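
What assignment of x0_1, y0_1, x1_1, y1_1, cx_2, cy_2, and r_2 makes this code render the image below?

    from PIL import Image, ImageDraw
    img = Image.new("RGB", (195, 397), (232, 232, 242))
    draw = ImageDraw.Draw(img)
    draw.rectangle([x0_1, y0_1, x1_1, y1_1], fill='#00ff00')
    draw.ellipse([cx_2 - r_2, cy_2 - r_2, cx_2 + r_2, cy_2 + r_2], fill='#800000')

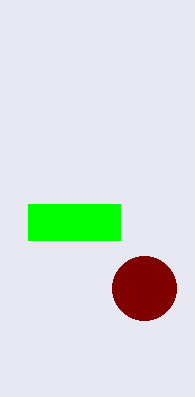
x0_1 = 28
y0_1 = 204
x1_1 = 120
y1_1 = 240
cx_2 = 144
cy_2 = 288
r_2 = 32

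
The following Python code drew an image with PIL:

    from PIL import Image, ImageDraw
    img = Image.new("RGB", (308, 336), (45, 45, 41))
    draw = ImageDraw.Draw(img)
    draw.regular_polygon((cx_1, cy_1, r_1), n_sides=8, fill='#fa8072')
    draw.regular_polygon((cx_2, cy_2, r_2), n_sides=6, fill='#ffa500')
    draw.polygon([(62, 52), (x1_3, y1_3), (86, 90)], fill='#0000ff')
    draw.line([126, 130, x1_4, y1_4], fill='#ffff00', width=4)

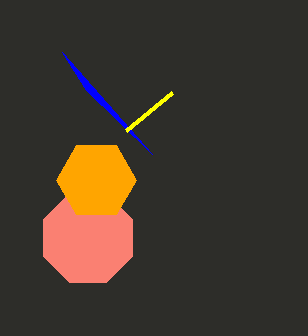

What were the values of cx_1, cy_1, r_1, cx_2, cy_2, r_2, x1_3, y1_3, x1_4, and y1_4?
cx_1 = 88, cy_1 = 238, r_1 = 48, cx_2 = 96, cy_2 = 180, r_2 = 40, x1_3 = 152, y1_3 = 154, x1_4 = 172, y1_4 = 92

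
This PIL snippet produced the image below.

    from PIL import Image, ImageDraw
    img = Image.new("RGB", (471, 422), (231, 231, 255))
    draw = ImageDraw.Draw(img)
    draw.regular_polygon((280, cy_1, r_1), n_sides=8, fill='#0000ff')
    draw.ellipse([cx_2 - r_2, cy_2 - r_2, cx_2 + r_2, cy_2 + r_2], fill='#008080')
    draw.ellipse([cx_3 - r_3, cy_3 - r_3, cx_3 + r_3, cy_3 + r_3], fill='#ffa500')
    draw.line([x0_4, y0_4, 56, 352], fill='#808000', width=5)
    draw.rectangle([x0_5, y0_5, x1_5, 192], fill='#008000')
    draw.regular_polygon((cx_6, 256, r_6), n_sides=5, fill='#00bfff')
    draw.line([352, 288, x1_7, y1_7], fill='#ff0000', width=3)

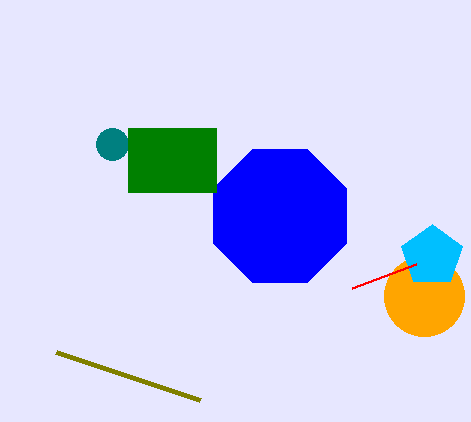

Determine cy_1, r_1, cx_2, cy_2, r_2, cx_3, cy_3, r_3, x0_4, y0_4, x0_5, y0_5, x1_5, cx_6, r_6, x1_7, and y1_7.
cy_1 = 216
r_1 = 72
cx_2 = 112
cy_2 = 144
r_2 = 16
cx_3 = 424
cy_3 = 296
r_3 = 40
x0_4 = 200
y0_4 = 400
x0_5 = 128
y0_5 = 128
x1_5 = 216
cx_6 = 432
r_6 = 32
x1_7 = 416
y1_7 = 264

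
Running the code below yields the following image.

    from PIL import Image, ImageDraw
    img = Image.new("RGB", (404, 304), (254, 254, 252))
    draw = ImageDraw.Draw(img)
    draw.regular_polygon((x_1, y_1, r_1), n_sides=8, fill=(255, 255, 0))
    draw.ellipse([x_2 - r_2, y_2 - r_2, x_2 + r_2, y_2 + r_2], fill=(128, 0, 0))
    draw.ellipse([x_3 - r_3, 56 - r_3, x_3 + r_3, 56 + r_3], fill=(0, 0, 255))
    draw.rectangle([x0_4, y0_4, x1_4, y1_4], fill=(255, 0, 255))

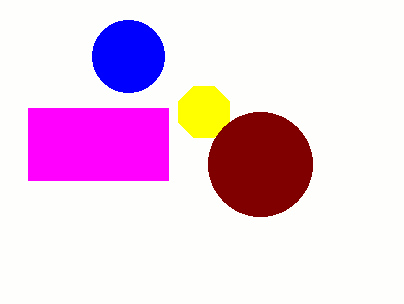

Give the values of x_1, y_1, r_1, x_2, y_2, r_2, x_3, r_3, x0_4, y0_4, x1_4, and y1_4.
x_1 = 204; y_1 = 112; r_1 = 28; x_2 = 260; y_2 = 164; r_2 = 52; x_3 = 128; r_3 = 36; x0_4 = 28; y0_4 = 108; x1_4 = 168; y1_4 = 180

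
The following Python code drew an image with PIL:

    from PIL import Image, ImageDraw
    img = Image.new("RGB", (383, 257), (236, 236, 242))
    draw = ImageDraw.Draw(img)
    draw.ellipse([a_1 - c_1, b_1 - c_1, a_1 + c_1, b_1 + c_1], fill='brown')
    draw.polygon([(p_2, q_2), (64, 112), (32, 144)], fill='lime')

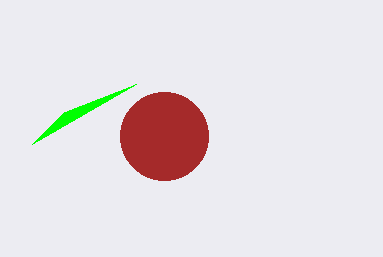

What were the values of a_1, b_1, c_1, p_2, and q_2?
a_1 = 164, b_1 = 136, c_1 = 44, p_2 = 136, q_2 = 84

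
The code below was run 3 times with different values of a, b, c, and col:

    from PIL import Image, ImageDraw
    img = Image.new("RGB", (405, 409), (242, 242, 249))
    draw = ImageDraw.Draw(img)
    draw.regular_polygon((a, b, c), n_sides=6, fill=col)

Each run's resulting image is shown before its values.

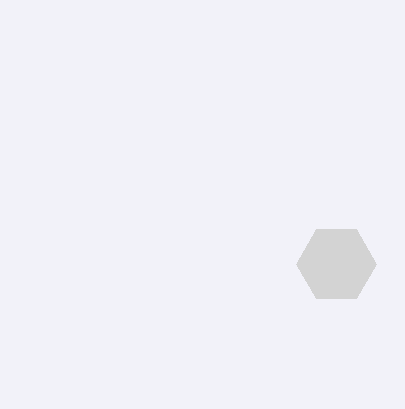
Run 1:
a = 336
b = 264
c = 40
col = 'lightgray'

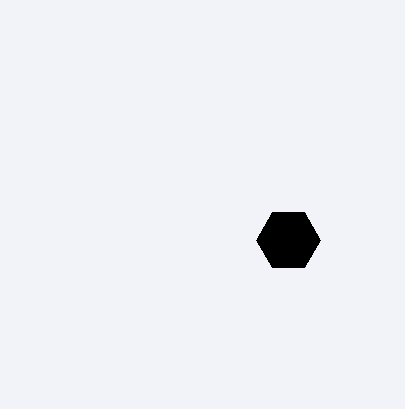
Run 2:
a = 288; b = 240; c = 32; col = 'black'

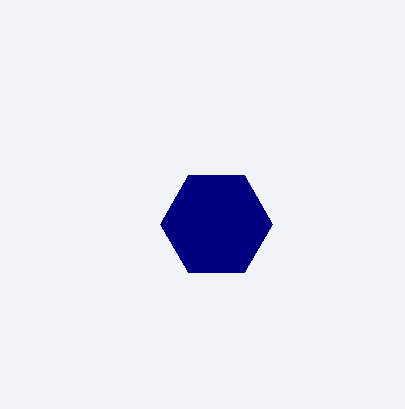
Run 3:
a = 216
b = 224
c = 56
col = 'navy'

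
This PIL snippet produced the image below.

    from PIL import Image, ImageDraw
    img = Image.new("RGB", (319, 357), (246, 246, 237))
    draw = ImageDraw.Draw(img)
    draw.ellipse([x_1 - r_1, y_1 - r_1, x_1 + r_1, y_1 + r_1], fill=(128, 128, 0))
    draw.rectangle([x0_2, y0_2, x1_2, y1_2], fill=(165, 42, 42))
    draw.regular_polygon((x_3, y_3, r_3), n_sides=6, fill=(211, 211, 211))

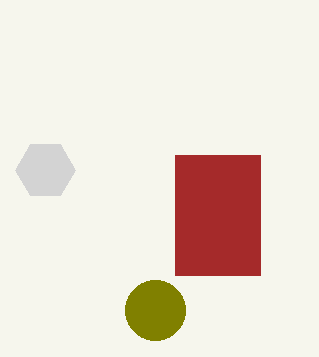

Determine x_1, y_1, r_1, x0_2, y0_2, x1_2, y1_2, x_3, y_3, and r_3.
x_1 = 155; y_1 = 310; r_1 = 30; x0_2 = 175; y0_2 = 155; x1_2 = 260; y1_2 = 275; x_3 = 45; y_3 = 170; r_3 = 30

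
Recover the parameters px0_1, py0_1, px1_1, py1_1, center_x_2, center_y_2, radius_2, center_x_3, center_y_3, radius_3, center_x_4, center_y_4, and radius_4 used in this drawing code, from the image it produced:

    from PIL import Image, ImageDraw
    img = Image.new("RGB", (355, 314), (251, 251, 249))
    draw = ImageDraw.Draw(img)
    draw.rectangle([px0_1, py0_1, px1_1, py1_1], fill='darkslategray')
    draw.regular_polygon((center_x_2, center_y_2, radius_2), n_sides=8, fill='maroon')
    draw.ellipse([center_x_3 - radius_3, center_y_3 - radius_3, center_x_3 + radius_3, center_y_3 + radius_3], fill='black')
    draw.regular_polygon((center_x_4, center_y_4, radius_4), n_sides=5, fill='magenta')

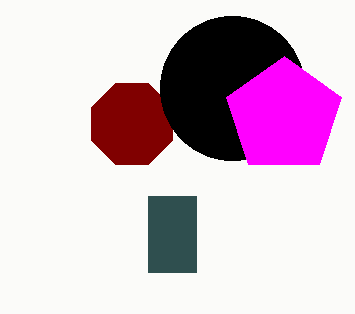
px0_1 = 148, py0_1 = 196, px1_1 = 196, py1_1 = 272, center_x_2 = 132, center_y_2 = 124, radius_2 = 44, center_x_3 = 232, center_y_3 = 88, radius_3 = 72, center_x_4 = 284, center_y_4 = 116, radius_4 = 60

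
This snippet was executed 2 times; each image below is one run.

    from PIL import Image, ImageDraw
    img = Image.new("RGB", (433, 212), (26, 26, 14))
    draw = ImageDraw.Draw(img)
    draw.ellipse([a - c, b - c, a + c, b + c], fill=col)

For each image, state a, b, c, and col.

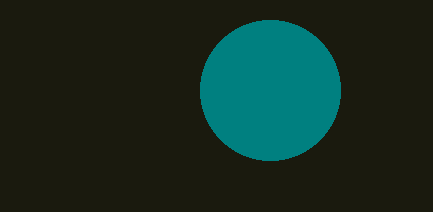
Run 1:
a = 270; b = 90; c = 70; col = 'teal'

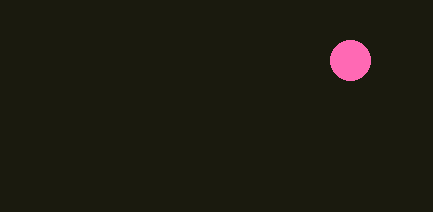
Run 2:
a = 350; b = 60; c = 20; col = 'hotpink'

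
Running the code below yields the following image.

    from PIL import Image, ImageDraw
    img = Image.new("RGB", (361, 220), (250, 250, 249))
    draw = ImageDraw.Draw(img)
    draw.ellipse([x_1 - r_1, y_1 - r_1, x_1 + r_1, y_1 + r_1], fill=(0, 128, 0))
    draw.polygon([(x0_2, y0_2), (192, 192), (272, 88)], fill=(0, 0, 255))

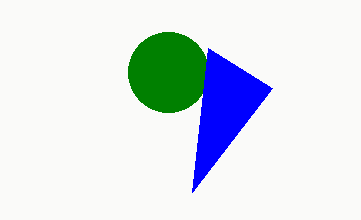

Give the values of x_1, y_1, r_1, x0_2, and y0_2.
x_1 = 168, y_1 = 72, r_1 = 40, x0_2 = 208, y0_2 = 48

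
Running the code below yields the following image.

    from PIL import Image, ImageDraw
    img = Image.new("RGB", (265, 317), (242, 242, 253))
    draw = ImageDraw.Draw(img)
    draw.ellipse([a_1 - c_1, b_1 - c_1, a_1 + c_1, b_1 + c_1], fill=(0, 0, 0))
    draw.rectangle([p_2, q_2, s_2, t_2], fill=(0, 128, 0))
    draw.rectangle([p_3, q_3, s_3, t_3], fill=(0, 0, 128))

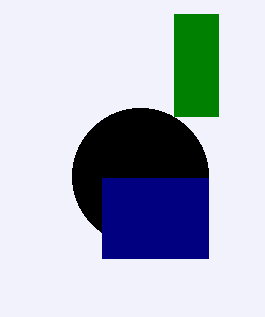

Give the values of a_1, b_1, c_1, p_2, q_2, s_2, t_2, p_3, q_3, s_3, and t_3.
a_1 = 140; b_1 = 176; c_1 = 68; p_2 = 174; q_2 = 14; s_2 = 218; t_2 = 116; p_3 = 102; q_3 = 178; s_3 = 208; t_3 = 258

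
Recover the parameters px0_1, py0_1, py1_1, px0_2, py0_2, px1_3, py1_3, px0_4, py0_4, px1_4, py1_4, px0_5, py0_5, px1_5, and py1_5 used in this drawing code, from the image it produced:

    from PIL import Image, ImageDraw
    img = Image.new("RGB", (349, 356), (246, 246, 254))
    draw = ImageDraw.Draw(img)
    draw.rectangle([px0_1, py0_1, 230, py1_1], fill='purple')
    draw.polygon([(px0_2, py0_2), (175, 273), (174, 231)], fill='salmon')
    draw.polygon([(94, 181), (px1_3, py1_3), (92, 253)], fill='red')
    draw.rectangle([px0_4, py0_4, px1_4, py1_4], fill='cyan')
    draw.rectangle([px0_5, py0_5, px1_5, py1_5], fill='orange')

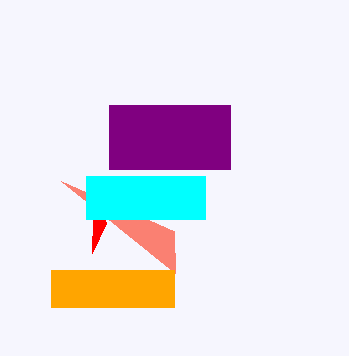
px0_1 = 109
py0_1 = 105
py1_1 = 169
px0_2 = 61
py0_2 = 181
px1_3 = 106
py1_3 = 223
px0_4 = 86
py0_4 = 176
px1_4 = 205
py1_4 = 219
px0_5 = 51
py0_5 = 270
px1_5 = 174
py1_5 = 307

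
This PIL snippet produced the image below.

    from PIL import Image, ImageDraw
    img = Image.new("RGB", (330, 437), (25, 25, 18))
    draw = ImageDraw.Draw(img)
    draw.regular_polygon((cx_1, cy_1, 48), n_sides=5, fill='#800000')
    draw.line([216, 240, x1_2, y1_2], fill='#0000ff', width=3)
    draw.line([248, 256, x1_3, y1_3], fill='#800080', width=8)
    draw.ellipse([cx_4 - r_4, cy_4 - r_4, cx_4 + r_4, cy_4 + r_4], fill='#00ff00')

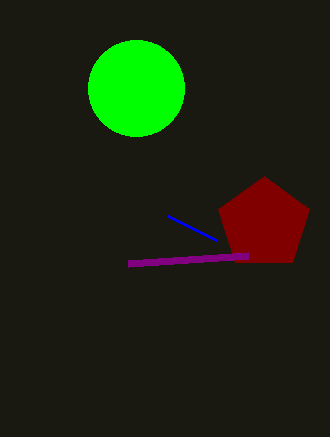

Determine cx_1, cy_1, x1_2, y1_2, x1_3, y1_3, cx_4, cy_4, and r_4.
cx_1 = 264, cy_1 = 224, x1_2 = 168, y1_2 = 216, x1_3 = 128, y1_3 = 264, cx_4 = 136, cy_4 = 88, r_4 = 48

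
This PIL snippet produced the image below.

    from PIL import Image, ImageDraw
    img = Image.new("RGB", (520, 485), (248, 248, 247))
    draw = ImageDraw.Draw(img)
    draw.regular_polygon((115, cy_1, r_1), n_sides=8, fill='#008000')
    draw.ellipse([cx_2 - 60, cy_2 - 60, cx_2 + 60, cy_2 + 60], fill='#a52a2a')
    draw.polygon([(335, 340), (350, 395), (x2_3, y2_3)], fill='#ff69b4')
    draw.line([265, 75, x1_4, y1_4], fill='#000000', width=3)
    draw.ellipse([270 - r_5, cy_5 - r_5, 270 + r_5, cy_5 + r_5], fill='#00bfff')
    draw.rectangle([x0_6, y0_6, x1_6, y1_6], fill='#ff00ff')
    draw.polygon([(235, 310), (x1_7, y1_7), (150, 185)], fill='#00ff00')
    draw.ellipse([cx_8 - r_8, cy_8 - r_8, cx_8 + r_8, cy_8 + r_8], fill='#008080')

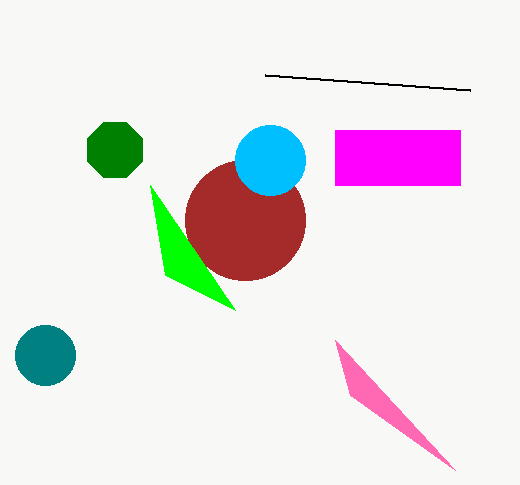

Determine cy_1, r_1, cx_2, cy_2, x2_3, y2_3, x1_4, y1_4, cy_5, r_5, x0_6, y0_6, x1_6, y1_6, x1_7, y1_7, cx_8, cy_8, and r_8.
cy_1 = 150
r_1 = 30
cx_2 = 245
cy_2 = 220
x2_3 = 455
y2_3 = 470
x1_4 = 470
y1_4 = 90
cy_5 = 160
r_5 = 35
x0_6 = 335
y0_6 = 130
x1_6 = 460
y1_6 = 185
x1_7 = 165
y1_7 = 275
cx_8 = 45
cy_8 = 355
r_8 = 30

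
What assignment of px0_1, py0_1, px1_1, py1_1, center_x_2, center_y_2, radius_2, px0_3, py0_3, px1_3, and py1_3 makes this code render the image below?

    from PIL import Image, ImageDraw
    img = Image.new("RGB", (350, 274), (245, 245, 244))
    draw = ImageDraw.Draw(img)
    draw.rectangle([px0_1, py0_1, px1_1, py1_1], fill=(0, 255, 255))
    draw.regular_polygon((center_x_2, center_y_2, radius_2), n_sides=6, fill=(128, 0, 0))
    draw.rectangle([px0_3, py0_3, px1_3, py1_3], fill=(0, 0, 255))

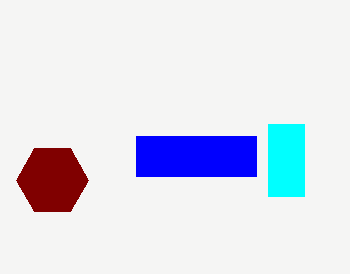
px0_1 = 268
py0_1 = 124
px1_1 = 304
py1_1 = 196
center_x_2 = 52
center_y_2 = 180
radius_2 = 36
px0_3 = 136
py0_3 = 136
px1_3 = 256
py1_3 = 176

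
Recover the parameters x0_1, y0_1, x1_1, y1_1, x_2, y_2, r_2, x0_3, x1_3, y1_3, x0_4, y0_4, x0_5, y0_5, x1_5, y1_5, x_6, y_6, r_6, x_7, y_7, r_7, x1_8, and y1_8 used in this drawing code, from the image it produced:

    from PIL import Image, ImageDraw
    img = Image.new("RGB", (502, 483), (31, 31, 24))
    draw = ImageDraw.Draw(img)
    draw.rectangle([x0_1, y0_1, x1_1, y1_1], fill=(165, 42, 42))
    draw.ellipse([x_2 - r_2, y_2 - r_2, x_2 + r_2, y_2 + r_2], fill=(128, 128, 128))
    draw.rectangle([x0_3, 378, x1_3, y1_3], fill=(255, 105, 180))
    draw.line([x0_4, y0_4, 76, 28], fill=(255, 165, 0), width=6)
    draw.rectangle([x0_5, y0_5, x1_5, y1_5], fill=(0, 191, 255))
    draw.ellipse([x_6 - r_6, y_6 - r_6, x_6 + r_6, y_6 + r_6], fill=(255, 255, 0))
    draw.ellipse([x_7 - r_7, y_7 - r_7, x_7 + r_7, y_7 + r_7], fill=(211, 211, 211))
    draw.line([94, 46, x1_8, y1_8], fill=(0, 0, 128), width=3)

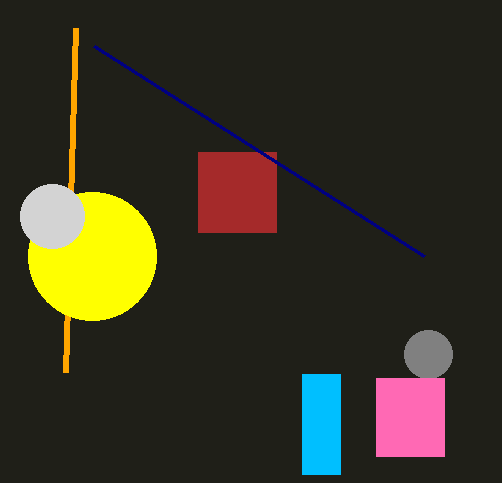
x0_1 = 198
y0_1 = 152
x1_1 = 276
y1_1 = 232
x_2 = 428
y_2 = 354
r_2 = 24
x0_3 = 376
x1_3 = 444
y1_3 = 456
x0_4 = 66
y0_4 = 372
x0_5 = 302
y0_5 = 374
x1_5 = 340
y1_5 = 474
x_6 = 92
y_6 = 256
r_6 = 64
x_7 = 52
y_7 = 216
r_7 = 32
x1_8 = 424
y1_8 = 256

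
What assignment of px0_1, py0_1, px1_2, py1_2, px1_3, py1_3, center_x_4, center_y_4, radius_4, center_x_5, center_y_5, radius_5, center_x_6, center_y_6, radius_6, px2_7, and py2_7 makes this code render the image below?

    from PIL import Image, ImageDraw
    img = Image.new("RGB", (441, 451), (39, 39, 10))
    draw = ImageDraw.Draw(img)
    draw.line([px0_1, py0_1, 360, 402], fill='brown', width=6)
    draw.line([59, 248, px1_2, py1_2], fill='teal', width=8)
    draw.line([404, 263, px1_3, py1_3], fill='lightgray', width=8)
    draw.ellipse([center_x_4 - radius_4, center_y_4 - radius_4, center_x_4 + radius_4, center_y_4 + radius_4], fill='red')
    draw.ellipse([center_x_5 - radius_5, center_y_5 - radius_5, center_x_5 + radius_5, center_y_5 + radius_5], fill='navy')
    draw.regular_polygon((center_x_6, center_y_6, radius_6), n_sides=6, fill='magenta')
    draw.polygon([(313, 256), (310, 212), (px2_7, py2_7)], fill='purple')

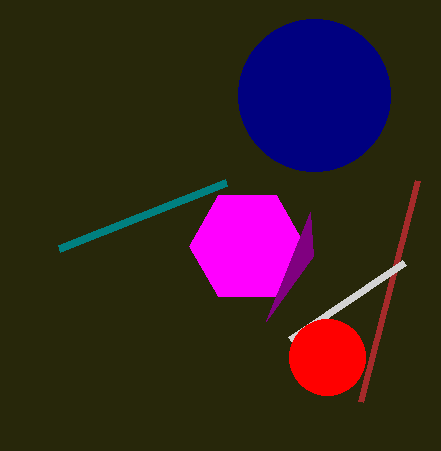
px0_1 = 417, py0_1 = 181, px1_2 = 226, py1_2 = 182, px1_3 = 290, py1_3 = 340, center_x_4 = 327, center_y_4 = 357, radius_4 = 38, center_x_5 = 314, center_y_5 = 95, radius_5 = 76, center_x_6 = 247, center_y_6 = 246, radius_6 = 58, px2_7 = 266, py2_7 = 321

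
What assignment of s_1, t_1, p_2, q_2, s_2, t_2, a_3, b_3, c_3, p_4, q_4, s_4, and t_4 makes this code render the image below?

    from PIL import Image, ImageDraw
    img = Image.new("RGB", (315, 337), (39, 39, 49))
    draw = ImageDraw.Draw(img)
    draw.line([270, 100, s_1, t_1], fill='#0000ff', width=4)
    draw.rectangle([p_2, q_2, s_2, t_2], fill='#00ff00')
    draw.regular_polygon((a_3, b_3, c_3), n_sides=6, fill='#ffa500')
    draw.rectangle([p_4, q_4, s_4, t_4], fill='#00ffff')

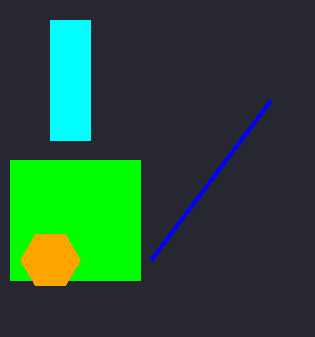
s_1 = 150; t_1 = 260; p_2 = 10; q_2 = 160; s_2 = 140; t_2 = 280; a_3 = 50; b_3 = 260; c_3 = 30; p_4 = 50; q_4 = 20; s_4 = 90; t_4 = 140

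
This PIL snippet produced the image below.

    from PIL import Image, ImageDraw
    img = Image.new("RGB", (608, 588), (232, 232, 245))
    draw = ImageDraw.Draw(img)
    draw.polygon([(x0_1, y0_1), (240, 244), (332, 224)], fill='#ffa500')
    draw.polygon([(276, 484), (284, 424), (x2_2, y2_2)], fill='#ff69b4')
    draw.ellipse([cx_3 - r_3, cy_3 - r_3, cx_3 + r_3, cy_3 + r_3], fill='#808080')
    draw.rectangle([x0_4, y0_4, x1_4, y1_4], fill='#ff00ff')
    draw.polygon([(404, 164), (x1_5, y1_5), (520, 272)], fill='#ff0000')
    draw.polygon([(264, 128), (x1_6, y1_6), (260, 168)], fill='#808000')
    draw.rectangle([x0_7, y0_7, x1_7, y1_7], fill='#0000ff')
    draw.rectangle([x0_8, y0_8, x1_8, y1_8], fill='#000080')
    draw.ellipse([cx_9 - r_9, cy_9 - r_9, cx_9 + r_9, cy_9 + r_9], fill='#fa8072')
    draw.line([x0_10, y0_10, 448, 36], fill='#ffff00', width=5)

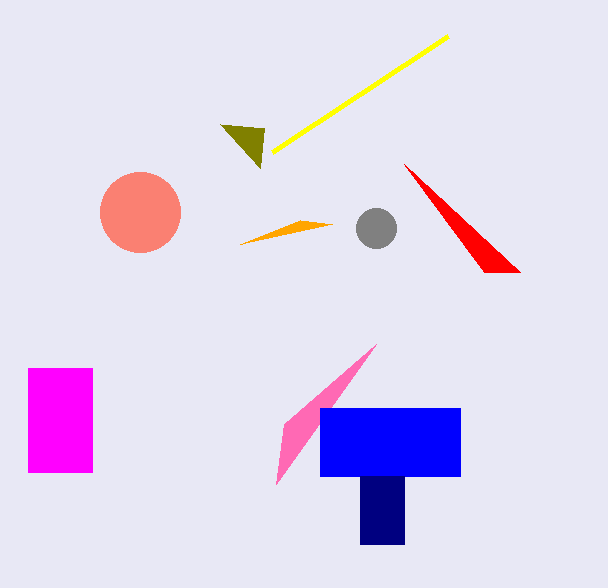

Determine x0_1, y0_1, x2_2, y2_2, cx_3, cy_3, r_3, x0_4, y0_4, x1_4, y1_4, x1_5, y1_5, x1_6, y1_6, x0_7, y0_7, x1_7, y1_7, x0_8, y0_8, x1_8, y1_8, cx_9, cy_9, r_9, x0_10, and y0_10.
x0_1 = 300; y0_1 = 220; x2_2 = 376; y2_2 = 344; cx_3 = 376; cy_3 = 228; r_3 = 20; x0_4 = 28; y0_4 = 368; x1_4 = 92; y1_4 = 472; x1_5 = 484; y1_5 = 272; x1_6 = 220; y1_6 = 124; x0_7 = 320; y0_7 = 408; x1_7 = 460; y1_7 = 476; x0_8 = 360; y0_8 = 476; x1_8 = 404; y1_8 = 544; cx_9 = 140; cy_9 = 212; r_9 = 40; x0_10 = 272; y0_10 = 152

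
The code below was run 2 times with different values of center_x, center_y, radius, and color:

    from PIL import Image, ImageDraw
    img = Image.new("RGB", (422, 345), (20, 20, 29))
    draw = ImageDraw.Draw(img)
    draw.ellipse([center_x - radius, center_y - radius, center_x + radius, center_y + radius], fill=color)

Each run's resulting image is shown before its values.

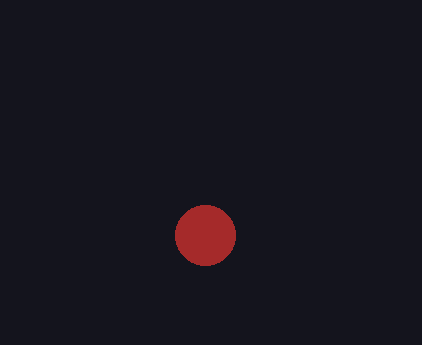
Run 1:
center_x = 205; center_y = 235; radius = 30; color = 'brown'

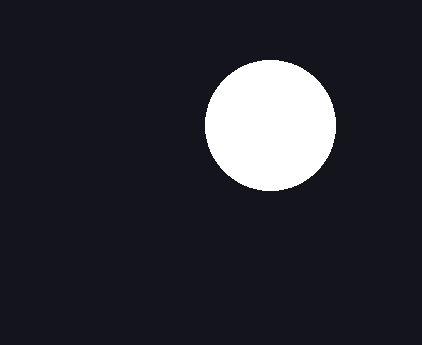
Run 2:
center_x = 270
center_y = 125
radius = 65
color = 'white'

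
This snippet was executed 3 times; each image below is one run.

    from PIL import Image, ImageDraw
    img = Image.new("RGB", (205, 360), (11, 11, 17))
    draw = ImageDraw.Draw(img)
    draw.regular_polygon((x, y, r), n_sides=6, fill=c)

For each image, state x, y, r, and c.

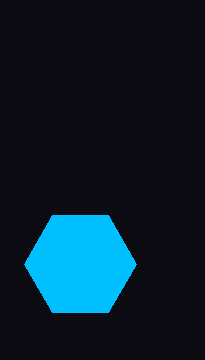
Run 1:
x = 80
y = 264
r = 56
c = 'deepskyblue'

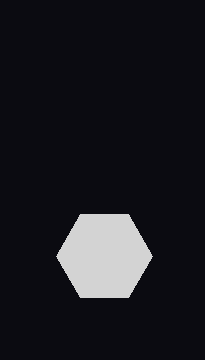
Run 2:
x = 104; y = 256; r = 48; c = 'lightgray'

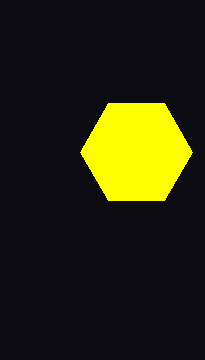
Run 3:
x = 136; y = 152; r = 56; c = 'yellow'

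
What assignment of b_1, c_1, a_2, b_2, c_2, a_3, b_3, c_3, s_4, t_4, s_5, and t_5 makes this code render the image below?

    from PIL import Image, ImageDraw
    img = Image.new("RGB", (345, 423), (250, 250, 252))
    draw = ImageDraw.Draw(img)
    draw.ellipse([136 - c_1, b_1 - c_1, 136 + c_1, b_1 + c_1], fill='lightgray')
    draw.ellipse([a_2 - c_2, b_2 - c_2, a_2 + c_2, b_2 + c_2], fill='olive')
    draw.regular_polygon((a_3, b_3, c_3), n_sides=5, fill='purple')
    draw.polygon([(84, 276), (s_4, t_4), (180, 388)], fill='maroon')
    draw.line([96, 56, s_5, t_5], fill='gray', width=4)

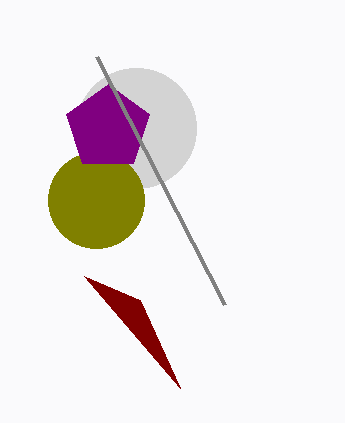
b_1 = 128; c_1 = 60; a_2 = 96; b_2 = 200; c_2 = 48; a_3 = 108; b_3 = 128; c_3 = 44; s_4 = 140; t_4 = 300; s_5 = 224; t_5 = 304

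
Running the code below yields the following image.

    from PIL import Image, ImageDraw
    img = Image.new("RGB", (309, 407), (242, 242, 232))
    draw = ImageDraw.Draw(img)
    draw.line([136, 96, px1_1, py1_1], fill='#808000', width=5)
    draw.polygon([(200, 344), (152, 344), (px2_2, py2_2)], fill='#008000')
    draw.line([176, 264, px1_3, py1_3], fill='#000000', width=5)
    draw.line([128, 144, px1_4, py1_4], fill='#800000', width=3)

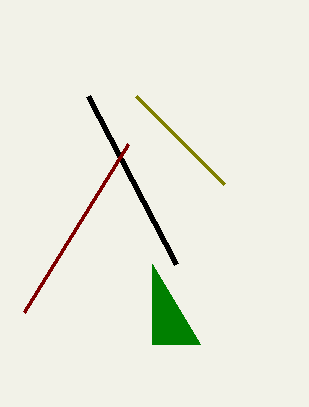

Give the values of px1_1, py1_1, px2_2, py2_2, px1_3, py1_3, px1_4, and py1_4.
px1_1 = 224
py1_1 = 184
px2_2 = 152
py2_2 = 264
px1_3 = 88
py1_3 = 96
px1_4 = 24
py1_4 = 312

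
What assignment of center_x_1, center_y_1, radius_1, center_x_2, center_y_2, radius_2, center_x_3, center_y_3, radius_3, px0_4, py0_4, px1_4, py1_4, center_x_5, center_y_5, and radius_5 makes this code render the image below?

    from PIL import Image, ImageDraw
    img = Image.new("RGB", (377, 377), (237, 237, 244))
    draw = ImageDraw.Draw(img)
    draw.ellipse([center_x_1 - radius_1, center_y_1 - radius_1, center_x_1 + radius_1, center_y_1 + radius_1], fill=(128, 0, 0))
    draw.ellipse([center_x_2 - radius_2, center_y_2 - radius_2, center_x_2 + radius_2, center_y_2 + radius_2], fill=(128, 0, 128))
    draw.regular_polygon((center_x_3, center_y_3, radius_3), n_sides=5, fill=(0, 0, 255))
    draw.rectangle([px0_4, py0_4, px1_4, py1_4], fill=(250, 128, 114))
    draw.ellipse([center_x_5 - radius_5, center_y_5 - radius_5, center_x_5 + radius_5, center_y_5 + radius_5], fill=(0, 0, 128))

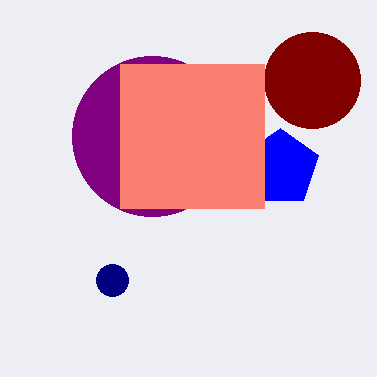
center_x_1 = 312
center_y_1 = 80
radius_1 = 48
center_x_2 = 152
center_y_2 = 136
radius_2 = 80
center_x_3 = 280
center_y_3 = 168
radius_3 = 40
px0_4 = 120
py0_4 = 64
px1_4 = 264
py1_4 = 208
center_x_5 = 112
center_y_5 = 280
radius_5 = 16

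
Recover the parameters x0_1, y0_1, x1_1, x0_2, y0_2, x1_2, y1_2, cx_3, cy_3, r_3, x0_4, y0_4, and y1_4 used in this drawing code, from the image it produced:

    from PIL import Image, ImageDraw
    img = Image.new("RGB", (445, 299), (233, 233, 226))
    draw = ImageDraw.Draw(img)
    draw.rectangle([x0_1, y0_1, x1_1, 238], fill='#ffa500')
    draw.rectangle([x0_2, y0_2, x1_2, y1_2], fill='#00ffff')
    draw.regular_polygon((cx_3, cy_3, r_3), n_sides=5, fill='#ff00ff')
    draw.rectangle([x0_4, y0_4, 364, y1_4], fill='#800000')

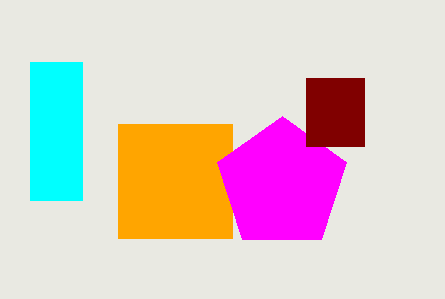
x0_1 = 118
y0_1 = 124
x1_1 = 232
x0_2 = 30
y0_2 = 62
x1_2 = 82
y1_2 = 200
cx_3 = 282
cy_3 = 184
r_3 = 68
x0_4 = 306
y0_4 = 78
y1_4 = 146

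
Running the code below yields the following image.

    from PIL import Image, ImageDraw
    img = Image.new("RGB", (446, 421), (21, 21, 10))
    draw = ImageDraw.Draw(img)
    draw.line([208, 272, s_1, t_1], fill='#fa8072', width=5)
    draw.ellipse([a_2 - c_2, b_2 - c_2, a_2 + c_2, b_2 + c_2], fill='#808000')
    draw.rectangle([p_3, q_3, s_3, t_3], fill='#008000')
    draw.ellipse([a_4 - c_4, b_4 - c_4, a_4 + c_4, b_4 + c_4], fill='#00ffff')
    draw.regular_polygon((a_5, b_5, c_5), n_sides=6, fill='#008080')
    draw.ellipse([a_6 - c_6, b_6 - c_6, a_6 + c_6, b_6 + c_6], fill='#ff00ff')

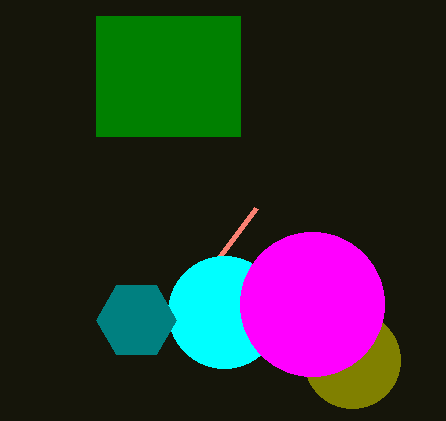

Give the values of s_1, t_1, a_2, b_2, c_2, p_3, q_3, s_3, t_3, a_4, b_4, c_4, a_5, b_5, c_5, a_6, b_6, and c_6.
s_1 = 256; t_1 = 208; a_2 = 352; b_2 = 360; c_2 = 48; p_3 = 96; q_3 = 16; s_3 = 240; t_3 = 136; a_4 = 224; b_4 = 312; c_4 = 56; a_5 = 136; b_5 = 320; c_5 = 40; a_6 = 312; b_6 = 304; c_6 = 72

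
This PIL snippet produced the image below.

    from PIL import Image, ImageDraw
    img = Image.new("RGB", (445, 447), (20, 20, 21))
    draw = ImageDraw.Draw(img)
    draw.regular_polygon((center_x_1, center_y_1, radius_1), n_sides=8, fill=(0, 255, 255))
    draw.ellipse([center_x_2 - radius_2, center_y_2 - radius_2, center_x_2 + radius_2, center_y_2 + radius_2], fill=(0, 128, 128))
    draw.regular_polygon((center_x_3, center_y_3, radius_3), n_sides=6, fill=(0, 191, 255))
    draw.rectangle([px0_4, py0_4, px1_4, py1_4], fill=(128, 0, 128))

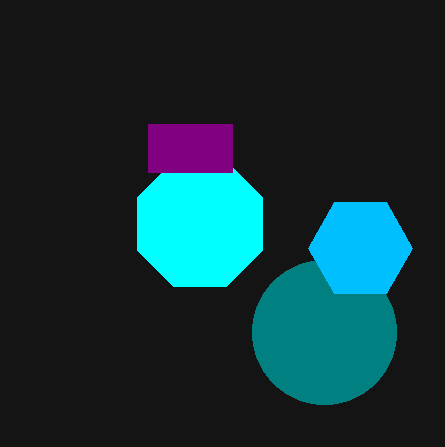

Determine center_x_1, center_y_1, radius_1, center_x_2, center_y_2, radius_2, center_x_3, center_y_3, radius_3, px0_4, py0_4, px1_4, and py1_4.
center_x_1 = 200
center_y_1 = 224
radius_1 = 68
center_x_2 = 324
center_y_2 = 332
radius_2 = 72
center_x_3 = 360
center_y_3 = 248
radius_3 = 52
px0_4 = 148
py0_4 = 124
px1_4 = 232
py1_4 = 172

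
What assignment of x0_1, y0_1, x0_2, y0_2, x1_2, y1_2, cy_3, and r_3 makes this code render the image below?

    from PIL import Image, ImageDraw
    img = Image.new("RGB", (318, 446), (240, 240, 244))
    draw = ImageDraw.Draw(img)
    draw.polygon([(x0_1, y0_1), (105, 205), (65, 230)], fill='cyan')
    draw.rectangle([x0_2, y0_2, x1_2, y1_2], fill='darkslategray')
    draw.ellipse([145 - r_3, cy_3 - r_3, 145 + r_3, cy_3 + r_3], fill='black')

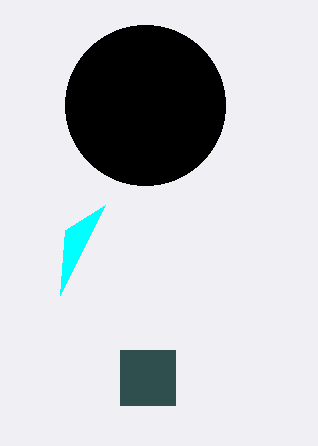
x0_1 = 60; y0_1 = 295; x0_2 = 120; y0_2 = 350; x1_2 = 175; y1_2 = 405; cy_3 = 105; r_3 = 80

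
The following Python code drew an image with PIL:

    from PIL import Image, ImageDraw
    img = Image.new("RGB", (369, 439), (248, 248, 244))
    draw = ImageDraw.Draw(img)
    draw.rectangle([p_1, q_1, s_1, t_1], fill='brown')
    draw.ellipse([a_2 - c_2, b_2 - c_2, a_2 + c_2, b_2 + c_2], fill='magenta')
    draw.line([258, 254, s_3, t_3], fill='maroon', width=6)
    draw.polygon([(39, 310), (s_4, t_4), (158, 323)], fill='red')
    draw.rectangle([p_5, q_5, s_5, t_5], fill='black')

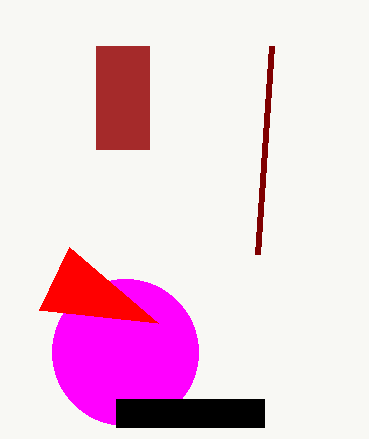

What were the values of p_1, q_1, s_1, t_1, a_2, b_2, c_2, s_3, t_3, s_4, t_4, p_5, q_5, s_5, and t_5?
p_1 = 96; q_1 = 46; s_1 = 149; t_1 = 149; a_2 = 125; b_2 = 352; c_2 = 73; s_3 = 272; t_3 = 46; s_4 = 69; t_4 = 247; p_5 = 116; q_5 = 399; s_5 = 264; t_5 = 427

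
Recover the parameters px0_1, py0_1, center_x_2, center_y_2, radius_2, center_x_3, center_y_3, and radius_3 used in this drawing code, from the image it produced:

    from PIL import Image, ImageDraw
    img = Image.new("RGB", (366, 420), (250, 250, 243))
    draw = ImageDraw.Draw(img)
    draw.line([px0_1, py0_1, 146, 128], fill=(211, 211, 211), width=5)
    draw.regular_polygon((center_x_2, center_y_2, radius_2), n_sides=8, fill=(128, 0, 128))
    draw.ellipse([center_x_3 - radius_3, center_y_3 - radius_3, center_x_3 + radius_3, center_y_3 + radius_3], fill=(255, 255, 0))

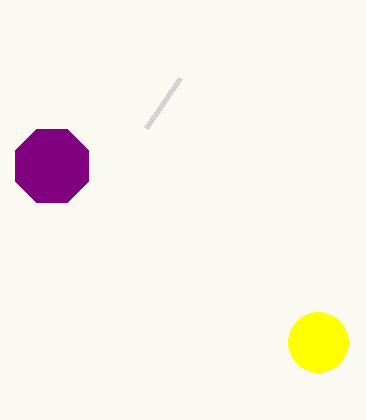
px0_1 = 180
py0_1 = 78
center_x_2 = 52
center_y_2 = 166
radius_2 = 40
center_x_3 = 318
center_y_3 = 342
radius_3 = 30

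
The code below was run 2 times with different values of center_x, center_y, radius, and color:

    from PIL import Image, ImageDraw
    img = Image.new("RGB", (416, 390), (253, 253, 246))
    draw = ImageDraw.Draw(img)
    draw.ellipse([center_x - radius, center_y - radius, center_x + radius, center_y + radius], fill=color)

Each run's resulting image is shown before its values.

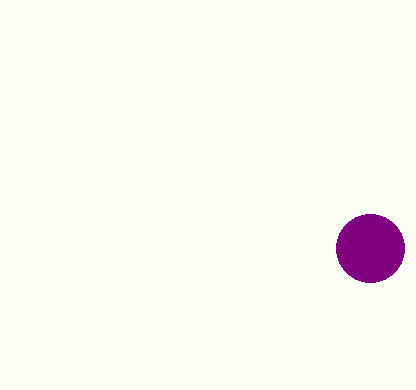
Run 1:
center_x = 370; center_y = 248; radius = 34; color = 'purple'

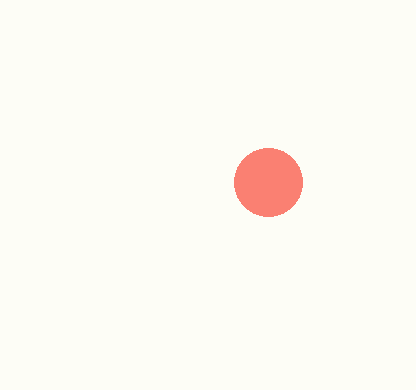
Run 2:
center_x = 268
center_y = 182
radius = 34
color = 'salmon'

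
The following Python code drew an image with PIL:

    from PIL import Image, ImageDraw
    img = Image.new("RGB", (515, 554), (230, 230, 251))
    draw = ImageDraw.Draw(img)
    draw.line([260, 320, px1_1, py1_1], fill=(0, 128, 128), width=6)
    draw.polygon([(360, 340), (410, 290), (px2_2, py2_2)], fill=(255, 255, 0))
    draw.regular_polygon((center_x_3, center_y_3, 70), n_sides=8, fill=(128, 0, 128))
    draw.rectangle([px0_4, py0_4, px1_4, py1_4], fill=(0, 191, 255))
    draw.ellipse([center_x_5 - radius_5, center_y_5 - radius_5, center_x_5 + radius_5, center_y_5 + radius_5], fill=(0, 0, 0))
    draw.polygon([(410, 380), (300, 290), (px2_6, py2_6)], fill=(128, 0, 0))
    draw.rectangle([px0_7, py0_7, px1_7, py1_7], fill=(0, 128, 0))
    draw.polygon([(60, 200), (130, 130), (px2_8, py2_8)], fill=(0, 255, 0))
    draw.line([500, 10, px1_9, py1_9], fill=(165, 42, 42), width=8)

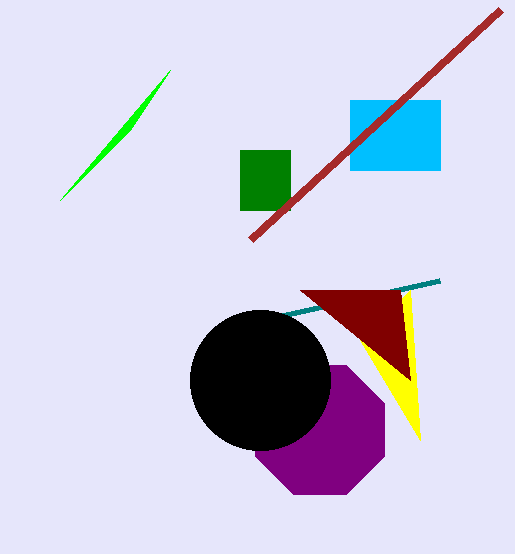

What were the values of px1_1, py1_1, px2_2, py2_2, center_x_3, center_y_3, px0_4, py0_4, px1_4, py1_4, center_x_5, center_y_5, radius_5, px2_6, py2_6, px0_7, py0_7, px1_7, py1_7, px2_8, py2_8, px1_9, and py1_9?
px1_1 = 440
py1_1 = 280
px2_2 = 420
py2_2 = 440
center_x_3 = 320
center_y_3 = 430
px0_4 = 350
py0_4 = 100
px1_4 = 440
py1_4 = 170
center_x_5 = 260
center_y_5 = 380
radius_5 = 70
px2_6 = 400
py2_6 = 290
px0_7 = 240
py0_7 = 150
px1_7 = 290
py1_7 = 210
px2_8 = 170
py2_8 = 70
px1_9 = 250
py1_9 = 240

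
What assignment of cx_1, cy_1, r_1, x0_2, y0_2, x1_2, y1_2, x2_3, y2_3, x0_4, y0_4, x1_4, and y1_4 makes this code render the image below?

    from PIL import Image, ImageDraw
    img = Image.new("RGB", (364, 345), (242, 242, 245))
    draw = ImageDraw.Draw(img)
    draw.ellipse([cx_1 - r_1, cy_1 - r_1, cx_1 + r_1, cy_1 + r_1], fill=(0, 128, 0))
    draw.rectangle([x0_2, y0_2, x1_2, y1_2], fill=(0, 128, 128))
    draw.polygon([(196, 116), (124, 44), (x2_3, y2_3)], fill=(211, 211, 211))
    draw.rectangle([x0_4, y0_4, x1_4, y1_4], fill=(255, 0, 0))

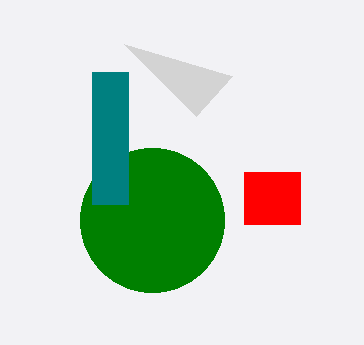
cx_1 = 152; cy_1 = 220; r_1 = 72; x0_2 = 92; y0_2 = 72; x1_2 = 128; y1_2 = 204; x2_3 = 232; y2_3 = 76; x0_4 = 244; y0_4 = 172; x1_4 = 300; y1_4 = 224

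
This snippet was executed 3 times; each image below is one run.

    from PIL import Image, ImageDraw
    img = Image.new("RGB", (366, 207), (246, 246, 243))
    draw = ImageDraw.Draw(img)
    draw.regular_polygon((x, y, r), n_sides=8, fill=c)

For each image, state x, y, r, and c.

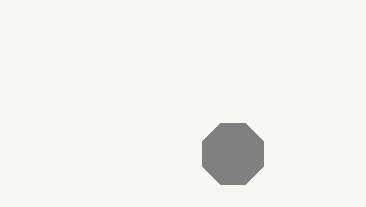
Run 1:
x = 233
y = 154
r = 33
c = 'gray'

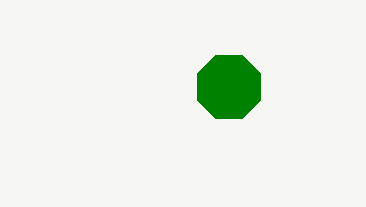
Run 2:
x = 229; y = 87; r = 34; c = 'green'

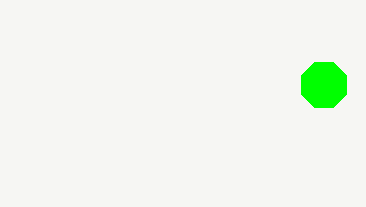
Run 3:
x = 324, y = 85, r = 24, c = 'lime'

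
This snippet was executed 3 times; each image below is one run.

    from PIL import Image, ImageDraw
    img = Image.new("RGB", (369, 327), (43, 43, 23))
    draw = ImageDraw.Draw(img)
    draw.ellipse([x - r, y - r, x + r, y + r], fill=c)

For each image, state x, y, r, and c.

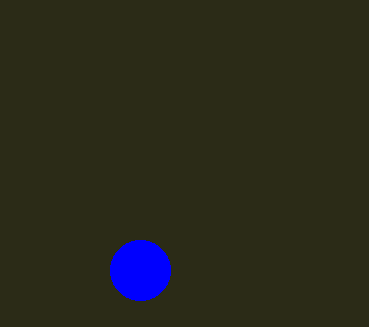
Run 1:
x = 140
y = 270
r = 30
c = 'blue'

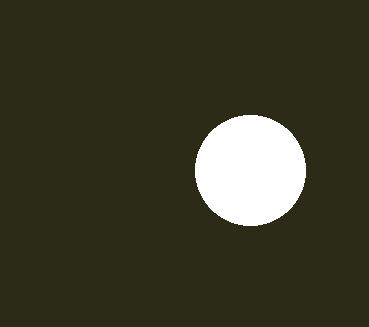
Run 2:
x = 250, y = 170, r = 55, c = 'white'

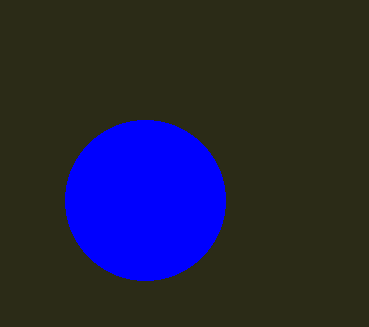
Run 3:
x = 145, y = 200, r = 80, c = 'blue'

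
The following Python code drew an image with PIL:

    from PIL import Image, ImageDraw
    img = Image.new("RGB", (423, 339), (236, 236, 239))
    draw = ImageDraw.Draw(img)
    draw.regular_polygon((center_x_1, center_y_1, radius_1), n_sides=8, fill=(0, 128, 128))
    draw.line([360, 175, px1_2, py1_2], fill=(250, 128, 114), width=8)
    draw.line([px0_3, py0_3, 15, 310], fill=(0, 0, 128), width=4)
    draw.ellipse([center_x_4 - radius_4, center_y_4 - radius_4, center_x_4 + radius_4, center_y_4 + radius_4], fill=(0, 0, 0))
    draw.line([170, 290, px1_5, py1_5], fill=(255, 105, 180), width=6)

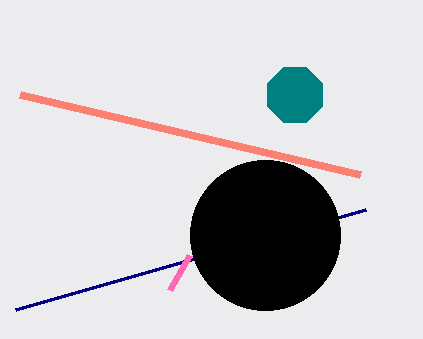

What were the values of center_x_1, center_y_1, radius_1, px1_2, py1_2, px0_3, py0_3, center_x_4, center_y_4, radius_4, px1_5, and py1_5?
center_x_1 = 295, center_y_1 = 95, radius_1 = 30, px1_2 = 20, py1_2 = 95, px0_3 = 365, py0_3 = 210, center_x_4 = 265, center_y_4 = 235, radius_4 = 75, px1_5 = 190, py1_5 = 255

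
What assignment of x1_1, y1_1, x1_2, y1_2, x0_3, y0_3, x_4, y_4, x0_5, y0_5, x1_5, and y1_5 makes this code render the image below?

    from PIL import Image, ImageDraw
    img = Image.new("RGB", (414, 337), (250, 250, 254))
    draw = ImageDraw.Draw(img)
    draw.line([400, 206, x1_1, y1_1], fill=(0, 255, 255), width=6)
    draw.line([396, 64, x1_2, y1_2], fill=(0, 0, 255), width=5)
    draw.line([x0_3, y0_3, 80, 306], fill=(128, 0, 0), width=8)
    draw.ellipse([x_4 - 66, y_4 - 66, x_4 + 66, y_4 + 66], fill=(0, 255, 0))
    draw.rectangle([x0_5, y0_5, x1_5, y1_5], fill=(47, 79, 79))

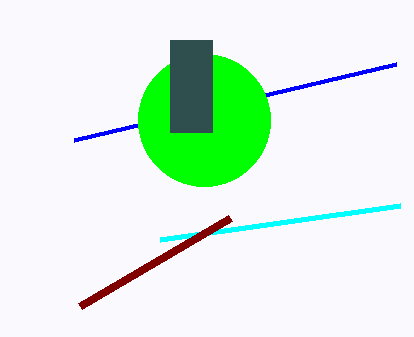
x1_1 = 160; y1_1 = 240; x1_2 = 74; y1_2 = 140; x0_3 = 230; y0_3 = 218; x_4 = 204; y_4 = 120; x0_5 = 170; y0_5 = 40; x1_5 = 212; y1_5 = 132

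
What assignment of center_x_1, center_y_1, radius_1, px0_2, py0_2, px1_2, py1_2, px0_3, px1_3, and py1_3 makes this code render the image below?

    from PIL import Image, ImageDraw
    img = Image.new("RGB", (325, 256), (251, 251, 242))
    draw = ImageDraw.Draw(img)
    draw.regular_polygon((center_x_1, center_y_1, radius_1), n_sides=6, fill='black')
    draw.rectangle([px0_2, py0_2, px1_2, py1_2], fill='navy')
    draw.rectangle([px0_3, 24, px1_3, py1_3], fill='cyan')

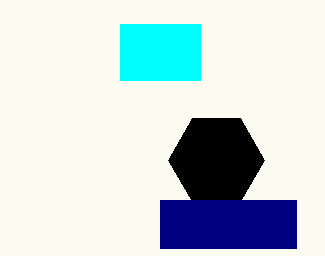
center_x_1 = 216, center_y_1 = 160, radius_1 = 48, px0_2 = 160, py0_2 = 200, px1_2 = 296, py1_2 = 248, px0_3 = 120, px1_3 = 200, py1_3 = 80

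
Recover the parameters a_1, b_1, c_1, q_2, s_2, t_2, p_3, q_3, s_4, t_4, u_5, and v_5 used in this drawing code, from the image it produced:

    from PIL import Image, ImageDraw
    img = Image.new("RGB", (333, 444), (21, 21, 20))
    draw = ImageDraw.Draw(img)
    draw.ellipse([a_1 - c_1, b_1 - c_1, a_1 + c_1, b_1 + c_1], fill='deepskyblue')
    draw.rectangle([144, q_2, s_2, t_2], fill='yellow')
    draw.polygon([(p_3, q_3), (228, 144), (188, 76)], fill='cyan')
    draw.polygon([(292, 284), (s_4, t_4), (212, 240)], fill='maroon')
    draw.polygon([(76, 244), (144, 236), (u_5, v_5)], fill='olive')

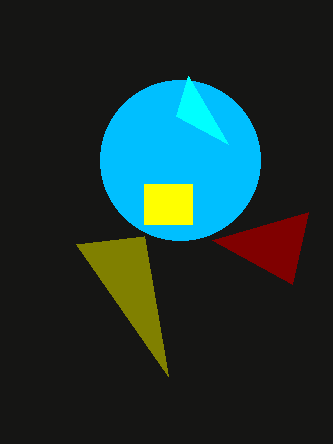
a_1 = 180
b_1 = 160
c_1 = 80
q_2 = 184
s_2 = 192
t_2 = 224
p_3 = 176
q_3 = 116
s_4 = 308
t_4 = 212
u_5 = 168
v_5 = 376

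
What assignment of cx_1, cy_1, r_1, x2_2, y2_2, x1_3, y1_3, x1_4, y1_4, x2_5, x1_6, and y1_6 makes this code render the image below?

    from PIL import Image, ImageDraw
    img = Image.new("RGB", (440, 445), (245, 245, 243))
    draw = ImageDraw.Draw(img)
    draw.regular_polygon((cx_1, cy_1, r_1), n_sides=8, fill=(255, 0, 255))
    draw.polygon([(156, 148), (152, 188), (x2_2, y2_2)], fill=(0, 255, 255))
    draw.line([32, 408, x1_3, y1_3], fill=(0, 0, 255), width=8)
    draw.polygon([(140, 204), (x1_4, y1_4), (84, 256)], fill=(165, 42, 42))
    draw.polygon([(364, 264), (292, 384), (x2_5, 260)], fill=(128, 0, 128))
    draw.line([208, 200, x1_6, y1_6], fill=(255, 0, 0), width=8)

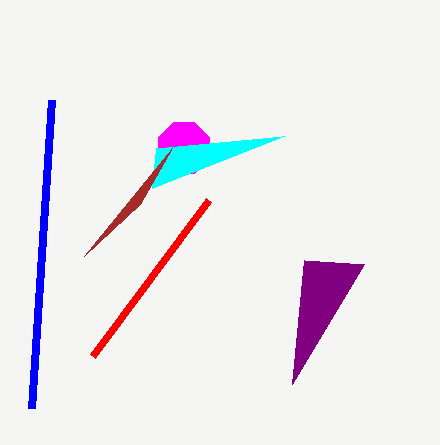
cx_1 = 184; cy_1 = 148; r_1 = 28; x2_2 = 284; y2_2 = 136; x1_3 = 52; y1_3 = 100; x1_4 = 172; y1_4 = 148; x2_5 = 304; x1_6 = 92; y1_6 = 356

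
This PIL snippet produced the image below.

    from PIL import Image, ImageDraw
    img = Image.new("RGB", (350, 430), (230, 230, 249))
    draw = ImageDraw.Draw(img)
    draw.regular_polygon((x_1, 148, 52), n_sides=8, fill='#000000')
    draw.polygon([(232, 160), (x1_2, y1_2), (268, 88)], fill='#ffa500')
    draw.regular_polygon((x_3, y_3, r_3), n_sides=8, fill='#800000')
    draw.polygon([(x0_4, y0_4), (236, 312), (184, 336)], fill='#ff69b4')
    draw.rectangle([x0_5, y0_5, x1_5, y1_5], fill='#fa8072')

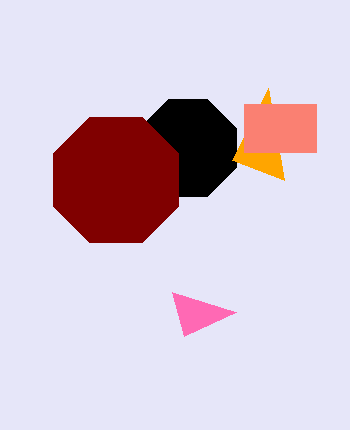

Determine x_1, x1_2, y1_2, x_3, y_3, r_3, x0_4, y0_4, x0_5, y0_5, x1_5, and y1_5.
x_1 = 188
x1_2 = 284
y1_2 = 180
x_3 = 116
y_3 = 180
r_3 = 68
x0_4 = 172
y0_4 = 292
x0_5 = 244
y0_5 = 104
x1_5 = 316
y1_5 = 152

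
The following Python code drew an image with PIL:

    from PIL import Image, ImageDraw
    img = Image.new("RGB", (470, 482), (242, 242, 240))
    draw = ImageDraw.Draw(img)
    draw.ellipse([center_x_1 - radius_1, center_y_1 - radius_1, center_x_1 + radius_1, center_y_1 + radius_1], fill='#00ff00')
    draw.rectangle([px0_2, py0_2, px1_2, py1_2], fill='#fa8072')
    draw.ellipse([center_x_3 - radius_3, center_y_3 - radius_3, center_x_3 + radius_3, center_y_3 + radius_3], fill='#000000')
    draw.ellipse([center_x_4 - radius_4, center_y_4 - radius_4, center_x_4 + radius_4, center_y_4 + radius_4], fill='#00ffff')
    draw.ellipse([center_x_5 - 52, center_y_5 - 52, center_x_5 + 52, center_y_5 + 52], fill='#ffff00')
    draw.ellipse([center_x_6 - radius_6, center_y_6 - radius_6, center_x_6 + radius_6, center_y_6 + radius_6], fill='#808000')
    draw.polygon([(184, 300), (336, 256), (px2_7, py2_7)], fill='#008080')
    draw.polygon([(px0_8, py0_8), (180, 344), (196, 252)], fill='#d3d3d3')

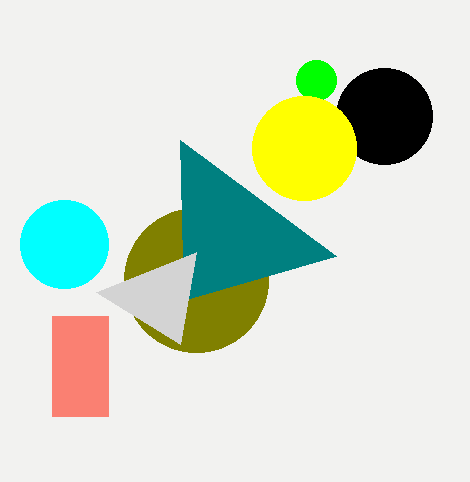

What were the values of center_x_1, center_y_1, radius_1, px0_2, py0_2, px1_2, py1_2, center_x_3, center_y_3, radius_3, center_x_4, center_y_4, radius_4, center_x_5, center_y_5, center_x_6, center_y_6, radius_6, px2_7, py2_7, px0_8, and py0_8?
center_x_1 = 316, center_y_1 = 80, radius_1 = 20, px0_2 = 52, py0_2 = 316, px1_2 = 108, py1_2 = 416, center_x_3 = 384, center_y_3 = 116, radius_3 = 48, center_x_4 = 64, center_y_4 = 244, radius_4 = 44, center_x_5 = 304, center_y_5 = 148, center_x_6 = 196, center_y_6 = 280, radius_6 = 72, px2_7 = 180, py2_7 = 140, px0_8 = 96, py0_8 = 292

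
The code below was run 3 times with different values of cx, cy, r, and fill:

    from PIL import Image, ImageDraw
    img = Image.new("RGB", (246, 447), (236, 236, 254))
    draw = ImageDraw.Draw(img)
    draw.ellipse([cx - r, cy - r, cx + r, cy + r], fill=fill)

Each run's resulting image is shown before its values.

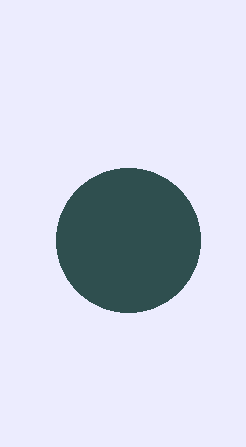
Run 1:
cx = 128, cy = 240, r = 72, fill = 'darkslategray'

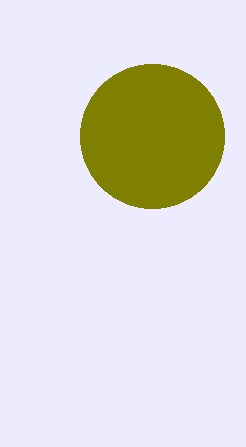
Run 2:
cx = 152, cy = 136, r = 72, fill = 'olive'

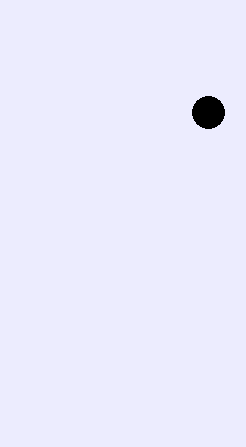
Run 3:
cx = 208; cy = 112; r = 16; fill = 'black'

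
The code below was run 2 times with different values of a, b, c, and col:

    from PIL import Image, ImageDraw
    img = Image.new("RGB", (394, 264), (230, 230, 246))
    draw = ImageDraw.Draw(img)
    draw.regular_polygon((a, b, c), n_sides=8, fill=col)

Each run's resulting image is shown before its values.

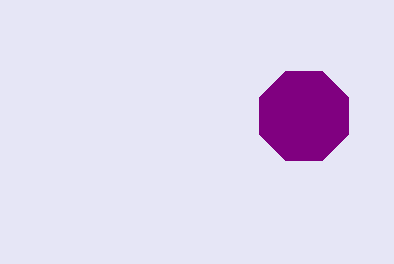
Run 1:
a = 304; b = 116; c = 48; col = 'purple'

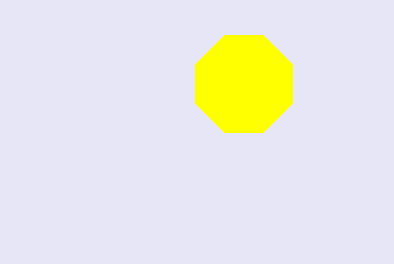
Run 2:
a = 244
b = 84
c = 52
col = 'yellow'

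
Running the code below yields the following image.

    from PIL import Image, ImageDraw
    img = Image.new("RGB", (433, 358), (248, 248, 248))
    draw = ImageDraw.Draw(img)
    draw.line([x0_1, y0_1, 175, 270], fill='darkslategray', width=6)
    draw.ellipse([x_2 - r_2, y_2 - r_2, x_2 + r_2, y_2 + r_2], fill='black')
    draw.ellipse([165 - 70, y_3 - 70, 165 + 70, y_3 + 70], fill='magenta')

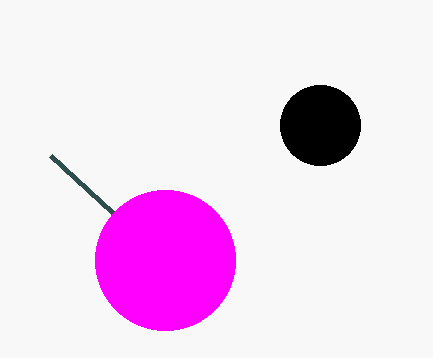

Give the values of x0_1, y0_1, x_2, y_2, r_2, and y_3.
x0_1 = 50, y0_1 = 155, x_2 = 320, y_2 = 125, r_2 = 40, y_3 = 260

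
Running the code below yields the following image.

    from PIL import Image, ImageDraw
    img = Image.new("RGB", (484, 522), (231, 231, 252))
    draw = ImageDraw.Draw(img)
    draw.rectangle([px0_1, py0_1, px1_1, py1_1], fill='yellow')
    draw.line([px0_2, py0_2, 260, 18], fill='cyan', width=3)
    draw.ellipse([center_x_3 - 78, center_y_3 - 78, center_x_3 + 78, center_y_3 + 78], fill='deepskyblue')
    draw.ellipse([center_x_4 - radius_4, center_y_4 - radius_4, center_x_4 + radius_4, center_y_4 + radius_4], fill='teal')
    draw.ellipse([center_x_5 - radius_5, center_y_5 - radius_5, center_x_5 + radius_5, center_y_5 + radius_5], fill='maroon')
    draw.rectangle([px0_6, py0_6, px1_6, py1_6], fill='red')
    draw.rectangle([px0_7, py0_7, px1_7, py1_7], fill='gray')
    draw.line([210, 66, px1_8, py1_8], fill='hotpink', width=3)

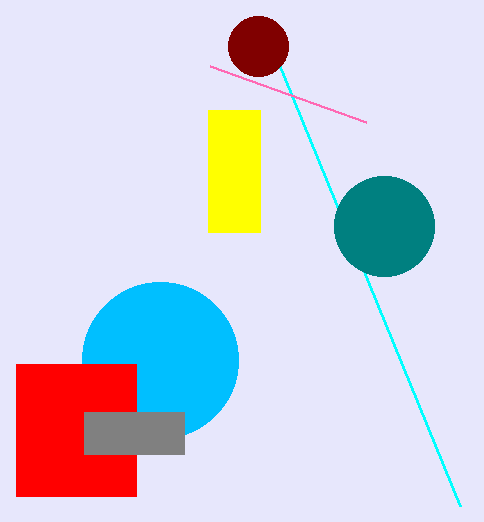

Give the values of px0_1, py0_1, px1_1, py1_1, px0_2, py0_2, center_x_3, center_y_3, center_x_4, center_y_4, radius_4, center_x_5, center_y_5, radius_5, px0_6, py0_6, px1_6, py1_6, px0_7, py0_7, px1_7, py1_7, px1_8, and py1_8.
px0_1 = 208
py0_1 = 110
px1_1 = 260
py1_1 = 232
px0_2 = 460
py0_2 = 506
center_x_3 = 160
center_y_3 = 360
center_x_4 = 384
center_y_4 = 226
radius_4 = 50
center_x_5 = 258
center_y_5 = 46
radius_5 = 30
px0_6 = 16
py0_6 = 364
px1_6 = 136
py1_6 = 496
px0_7 = 84
py0_7 = 412
px1_7 = 184
py1_7 = 454
px1_8 = 366
py1_8 = 122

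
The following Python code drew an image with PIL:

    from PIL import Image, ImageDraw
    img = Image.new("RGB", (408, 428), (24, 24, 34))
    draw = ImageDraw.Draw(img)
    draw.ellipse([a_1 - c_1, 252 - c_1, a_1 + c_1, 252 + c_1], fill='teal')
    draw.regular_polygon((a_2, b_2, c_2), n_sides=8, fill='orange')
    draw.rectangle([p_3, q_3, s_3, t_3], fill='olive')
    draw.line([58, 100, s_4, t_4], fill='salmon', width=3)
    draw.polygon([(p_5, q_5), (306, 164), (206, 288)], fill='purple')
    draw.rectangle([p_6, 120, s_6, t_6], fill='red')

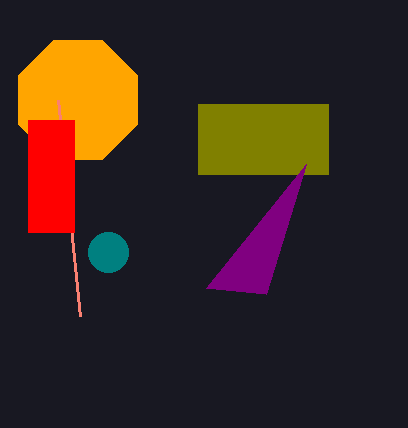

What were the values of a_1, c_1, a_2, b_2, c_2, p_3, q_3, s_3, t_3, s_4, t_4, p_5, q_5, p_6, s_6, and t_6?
a_1 = 108, c_1 = 20, a_2 = 78, b_2 = 100, c_2 = 64, p_3 = 198, q_3 = 104, s_3 = 328, t_3 = 174, s_4 = 80, t_4 = 316, p_5 = 266, q_5 = 294, p_6 = 28, s_6 = 74, t_6 = 232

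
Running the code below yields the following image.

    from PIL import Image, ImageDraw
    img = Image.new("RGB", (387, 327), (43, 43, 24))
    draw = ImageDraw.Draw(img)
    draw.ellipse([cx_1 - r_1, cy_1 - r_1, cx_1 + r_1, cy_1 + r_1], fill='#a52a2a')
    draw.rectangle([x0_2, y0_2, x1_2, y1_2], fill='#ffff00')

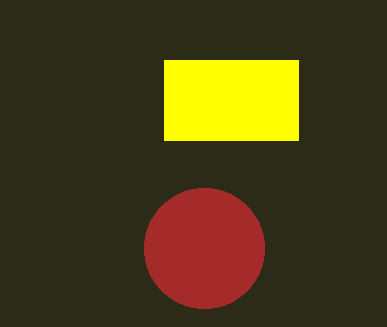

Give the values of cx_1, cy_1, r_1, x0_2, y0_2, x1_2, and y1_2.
cx_1 = 204; cy_1 = 248; r_1 = 60; x0_2 = 164; y0_2 = 60; x1_2 = 298; y1_2 = 140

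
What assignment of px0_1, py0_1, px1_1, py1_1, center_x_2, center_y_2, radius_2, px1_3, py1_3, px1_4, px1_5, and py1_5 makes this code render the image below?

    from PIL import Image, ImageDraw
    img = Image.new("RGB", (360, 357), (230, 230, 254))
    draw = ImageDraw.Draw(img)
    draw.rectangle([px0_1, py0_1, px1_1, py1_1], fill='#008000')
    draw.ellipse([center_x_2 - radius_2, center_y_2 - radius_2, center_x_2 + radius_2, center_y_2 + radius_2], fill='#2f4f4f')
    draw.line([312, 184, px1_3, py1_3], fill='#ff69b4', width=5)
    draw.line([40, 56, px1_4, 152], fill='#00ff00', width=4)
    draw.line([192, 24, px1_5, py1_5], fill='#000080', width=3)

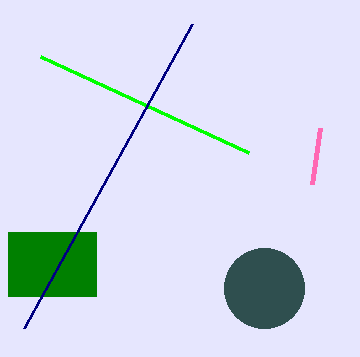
px0_1 = 8
py0_1 = 232
px1_1 = 96
py1_1 = 296
center_x_2 = 264
center_y_2 = 288
radius_2 = 40
px1_3 = 320
py1_3 = 128
px1_4 = 248
px1_5 = 24
py1_5 = 328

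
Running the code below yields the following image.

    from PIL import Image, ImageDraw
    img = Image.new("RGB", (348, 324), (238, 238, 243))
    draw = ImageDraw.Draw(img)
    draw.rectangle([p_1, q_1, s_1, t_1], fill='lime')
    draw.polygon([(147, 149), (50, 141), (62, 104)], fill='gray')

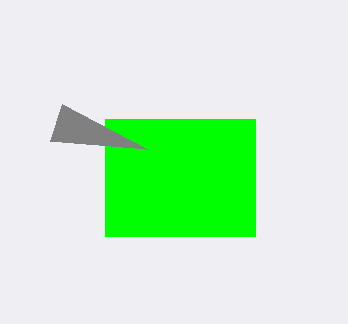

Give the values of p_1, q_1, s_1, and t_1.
p_1 = 105
q_1 = 119
s_1 = 255
t_1 = 236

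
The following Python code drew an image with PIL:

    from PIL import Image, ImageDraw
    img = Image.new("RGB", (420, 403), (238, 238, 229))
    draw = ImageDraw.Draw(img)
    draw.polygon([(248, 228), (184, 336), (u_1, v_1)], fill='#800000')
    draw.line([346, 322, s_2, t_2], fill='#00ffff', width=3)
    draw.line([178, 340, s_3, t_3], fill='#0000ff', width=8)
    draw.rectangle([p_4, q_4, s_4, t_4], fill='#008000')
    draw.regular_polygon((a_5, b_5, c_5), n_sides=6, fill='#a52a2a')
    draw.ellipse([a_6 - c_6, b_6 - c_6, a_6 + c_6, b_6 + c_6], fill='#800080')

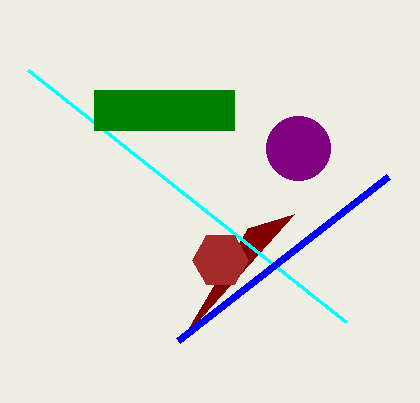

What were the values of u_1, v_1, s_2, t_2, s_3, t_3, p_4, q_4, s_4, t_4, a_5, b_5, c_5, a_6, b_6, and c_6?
u_1 = 294; v_1 = 214; s_2 = 28; t_2 = 70; s_3 = 388; t_3 = 176; p_4 = 94; q_4 = 90; s_4 = 234; t_4 = 130; a_5 = 220; b_5 = 260; c_5 = 28; a_6 = 298; b_6 = 148; c_6 = 32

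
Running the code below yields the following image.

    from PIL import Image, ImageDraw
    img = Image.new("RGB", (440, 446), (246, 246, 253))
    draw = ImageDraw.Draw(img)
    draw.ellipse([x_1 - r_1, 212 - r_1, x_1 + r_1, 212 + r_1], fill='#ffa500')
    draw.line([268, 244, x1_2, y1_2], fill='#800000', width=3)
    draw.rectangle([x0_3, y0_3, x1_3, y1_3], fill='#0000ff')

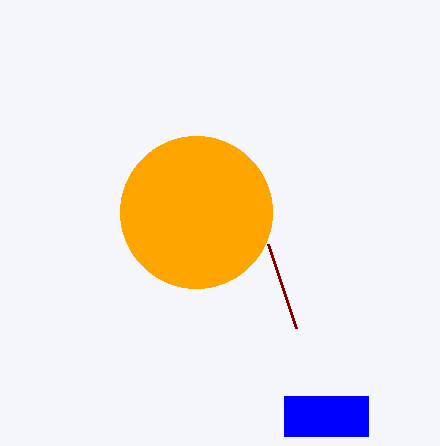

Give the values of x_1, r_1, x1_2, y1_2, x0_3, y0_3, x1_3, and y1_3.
x_1 = 196; r_1 = 76; x1_2 = 296; y1_2 = 328; x0_3 = 284; y0_3 = 396; x1_3 = 368; y1_3 = 436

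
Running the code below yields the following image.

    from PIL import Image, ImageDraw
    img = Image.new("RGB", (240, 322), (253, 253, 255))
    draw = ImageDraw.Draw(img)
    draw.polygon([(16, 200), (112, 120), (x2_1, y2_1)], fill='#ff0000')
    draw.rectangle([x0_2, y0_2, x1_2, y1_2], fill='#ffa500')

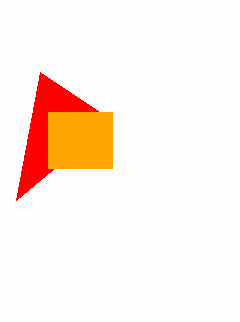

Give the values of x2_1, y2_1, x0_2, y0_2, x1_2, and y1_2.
x2_1 = 40
y2_1 = 72
x0_2 = 48
y0_2 = 112
x1_2 = 112
y1_2 = 168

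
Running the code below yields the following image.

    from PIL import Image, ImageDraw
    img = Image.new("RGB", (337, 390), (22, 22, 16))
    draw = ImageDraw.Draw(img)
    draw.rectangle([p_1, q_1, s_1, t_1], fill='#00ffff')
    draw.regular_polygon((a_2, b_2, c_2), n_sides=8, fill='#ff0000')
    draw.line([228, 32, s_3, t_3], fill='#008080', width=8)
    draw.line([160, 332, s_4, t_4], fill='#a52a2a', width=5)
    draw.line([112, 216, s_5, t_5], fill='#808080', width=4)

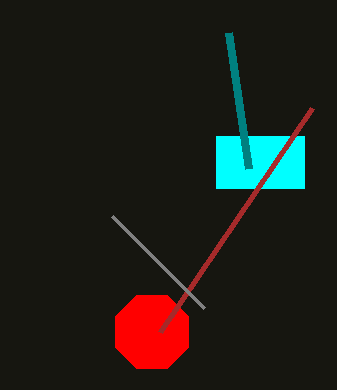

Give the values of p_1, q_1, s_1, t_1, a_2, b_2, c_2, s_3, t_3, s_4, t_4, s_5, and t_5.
p_1 = 216, q_1 = 136, s_1 = 304, t_1 = 188, a_2 = 152, b_2 = 332, c_2 = 40, s_3 = 248, t_3 = 168, s_4 = 312, t_4 = 108, s_5 = 204, t_5 = 308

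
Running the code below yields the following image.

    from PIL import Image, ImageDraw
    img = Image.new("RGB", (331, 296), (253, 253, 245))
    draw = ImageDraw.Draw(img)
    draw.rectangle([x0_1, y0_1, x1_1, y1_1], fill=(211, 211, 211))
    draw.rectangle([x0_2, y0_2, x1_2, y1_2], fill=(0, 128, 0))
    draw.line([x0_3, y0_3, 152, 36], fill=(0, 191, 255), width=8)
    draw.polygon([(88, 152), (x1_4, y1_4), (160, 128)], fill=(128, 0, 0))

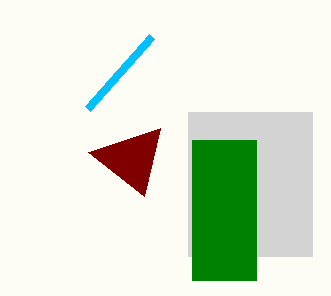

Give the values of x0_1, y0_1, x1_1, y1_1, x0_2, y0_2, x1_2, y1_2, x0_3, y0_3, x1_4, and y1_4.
x0_1 = 188
y0_1 = 112
x1_1 = 312
y1_1 = 256
x0_2 = 192
y0_2 = 140
x1_2 = 256
y1_2 = 280
x0_3 = 88
y0_3 = 108
x1_4 = 144
y1_4 = 196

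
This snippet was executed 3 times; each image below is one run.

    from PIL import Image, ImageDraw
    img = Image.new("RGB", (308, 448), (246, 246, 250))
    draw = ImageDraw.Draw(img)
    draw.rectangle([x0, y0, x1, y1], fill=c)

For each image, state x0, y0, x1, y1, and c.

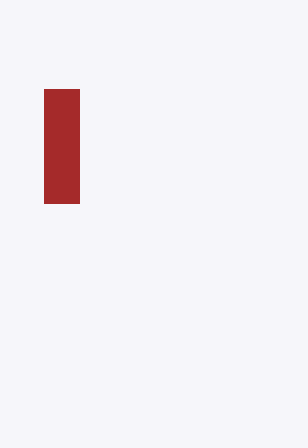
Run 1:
x0 = 44, y0 = 89, x1 = 79, y1 = 203, c = 'brown'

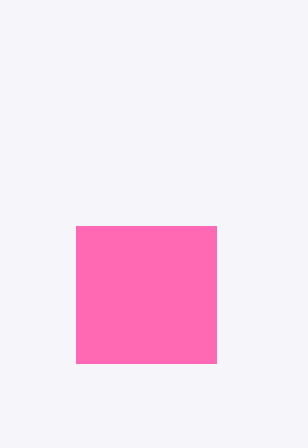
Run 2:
x0 = 76
y0 = 226
x1 = 216
y1 = 363
c = 'hotpink'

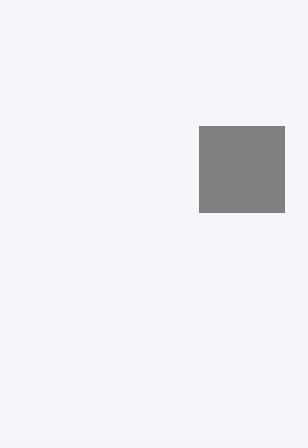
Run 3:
x0 = 199
y0 = 126
x1 = 284
y1 = 212
c = 'gray'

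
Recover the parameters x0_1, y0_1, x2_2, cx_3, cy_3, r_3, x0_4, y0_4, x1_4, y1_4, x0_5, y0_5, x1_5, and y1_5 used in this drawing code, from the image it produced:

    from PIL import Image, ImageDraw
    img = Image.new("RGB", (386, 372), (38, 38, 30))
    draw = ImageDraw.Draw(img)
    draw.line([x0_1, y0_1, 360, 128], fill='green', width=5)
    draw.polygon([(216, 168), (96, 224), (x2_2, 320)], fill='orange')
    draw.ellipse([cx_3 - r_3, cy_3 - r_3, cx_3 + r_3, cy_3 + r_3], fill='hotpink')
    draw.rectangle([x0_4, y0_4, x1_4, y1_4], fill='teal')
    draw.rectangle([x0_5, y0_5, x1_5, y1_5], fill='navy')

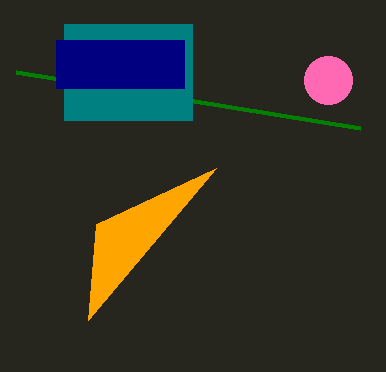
x0_1 = 16
y0_1 = 72
x2_2 = 88
cx_3 = 328
cy_3 = 80
r_3 = 24
x0_4 = 64
y0_4 = 24
x1_4 = 192
y1_4 = 120
x0_5 = 56
y0_5 = 40
x1_5 = 184
y1_5 = 88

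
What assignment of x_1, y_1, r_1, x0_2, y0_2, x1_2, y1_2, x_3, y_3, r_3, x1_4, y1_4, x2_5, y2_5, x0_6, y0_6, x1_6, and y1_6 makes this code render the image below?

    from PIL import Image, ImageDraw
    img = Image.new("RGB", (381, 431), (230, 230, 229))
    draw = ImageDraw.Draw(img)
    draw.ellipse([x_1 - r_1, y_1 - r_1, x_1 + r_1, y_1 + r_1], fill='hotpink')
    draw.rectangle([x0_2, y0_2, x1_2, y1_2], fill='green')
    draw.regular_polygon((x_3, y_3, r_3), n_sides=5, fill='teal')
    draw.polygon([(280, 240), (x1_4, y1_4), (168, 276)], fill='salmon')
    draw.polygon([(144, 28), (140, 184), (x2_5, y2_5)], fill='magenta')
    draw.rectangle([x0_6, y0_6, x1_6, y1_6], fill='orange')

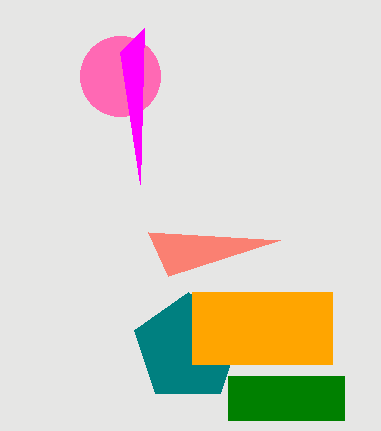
x_1 = 120
y_1 = 76
r_1 = 40
x0_2 = 228
y0_2 = 376
x1_2 = 344
y1_2 = 420
x_3 = 188
y_3 = 348
r_3 = 56
x1_4 = 148
y1_4 = 232
x2_5 = 120
y2_5 = 52
x0_6 = 192
y0_6 = 292
x1_6 = 332
y1_6 = 364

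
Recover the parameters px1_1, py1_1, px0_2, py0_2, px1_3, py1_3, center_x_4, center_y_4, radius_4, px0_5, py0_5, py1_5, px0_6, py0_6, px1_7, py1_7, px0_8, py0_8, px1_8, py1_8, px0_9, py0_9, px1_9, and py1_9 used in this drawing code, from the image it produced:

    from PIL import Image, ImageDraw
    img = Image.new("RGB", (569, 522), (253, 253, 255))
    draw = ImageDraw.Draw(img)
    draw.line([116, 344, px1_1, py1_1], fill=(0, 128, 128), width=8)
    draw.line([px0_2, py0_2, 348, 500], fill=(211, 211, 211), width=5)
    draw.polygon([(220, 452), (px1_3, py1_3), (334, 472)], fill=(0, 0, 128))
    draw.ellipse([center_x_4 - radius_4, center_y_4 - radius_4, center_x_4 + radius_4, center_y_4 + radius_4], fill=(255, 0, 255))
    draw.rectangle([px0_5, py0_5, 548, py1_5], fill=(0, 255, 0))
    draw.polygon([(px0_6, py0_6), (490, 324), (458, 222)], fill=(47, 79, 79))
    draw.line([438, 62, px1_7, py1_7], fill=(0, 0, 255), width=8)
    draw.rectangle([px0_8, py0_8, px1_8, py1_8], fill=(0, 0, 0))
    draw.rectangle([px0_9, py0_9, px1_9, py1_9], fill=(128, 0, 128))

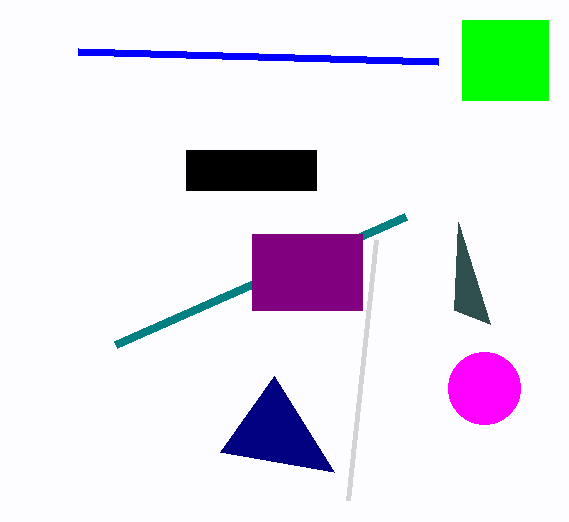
px1_1 = 406
py1_1 = 216
px0_2 = 376
py0_2 = 240
px1_3 = 274
py1_3 = 376
center_x_4 = 484
center_y_4 = 388
radius_4 = 36
px0_5 = 462
py0_5 = 20
py1_5 = 100
px0_6 = 454
py0_6 = 310
px1_7 = 78
py1_7 = 52
px0_8 = 186
py0_8 = 150
px1_8 = 316
py1_8 = 190
px0_9 = 252
py0_9 = 234
px1_9 = 362
py1_9 = 310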